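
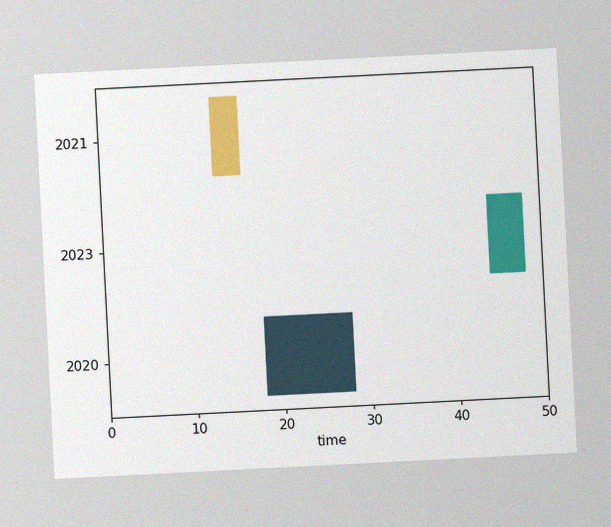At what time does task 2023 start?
The chart is tilted about 3° counter-clockwise, with some photo noise. The 2023 bar begins at t=44.

44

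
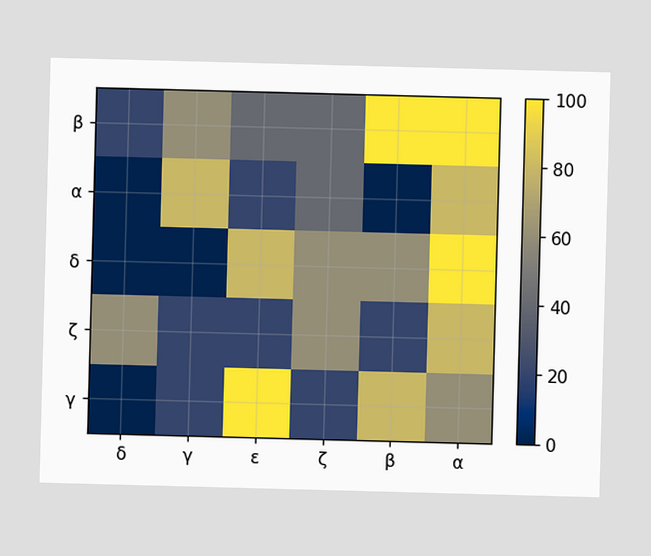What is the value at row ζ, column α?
80

Matching cell (ζ, α) against the colorbar gives 80.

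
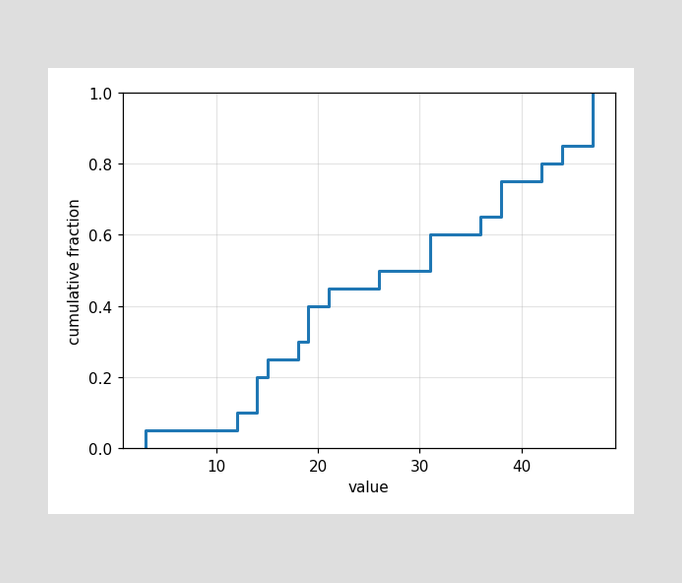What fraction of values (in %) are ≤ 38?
75%

At x=38 the ECDF step is at 75%.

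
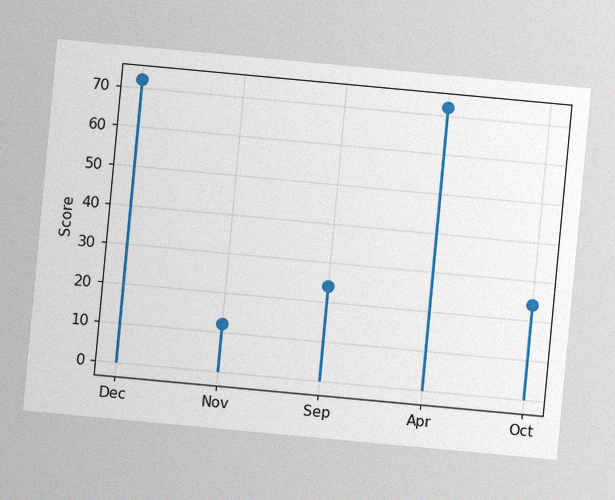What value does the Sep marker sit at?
24

The chart is tilted about 5° clockwise, with some photo noise. The Sep marker sits at 24.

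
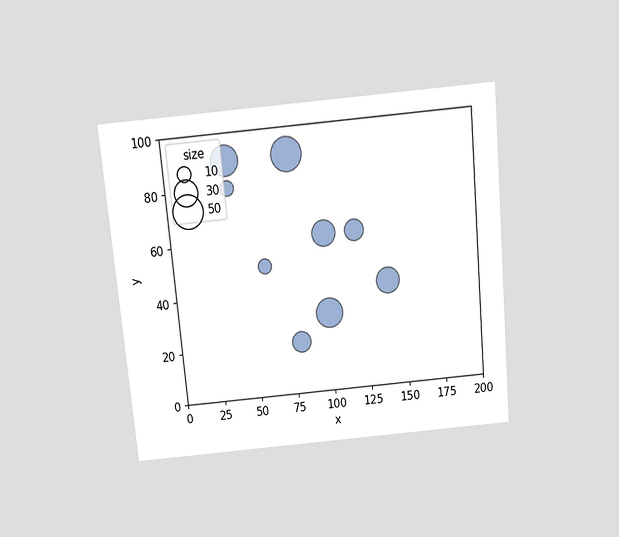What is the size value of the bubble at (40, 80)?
10

The chart is tilted about 5° counter-clockwise and viewed slightly from above. Matching the bubble at (40, 80) against the size legend gives 10.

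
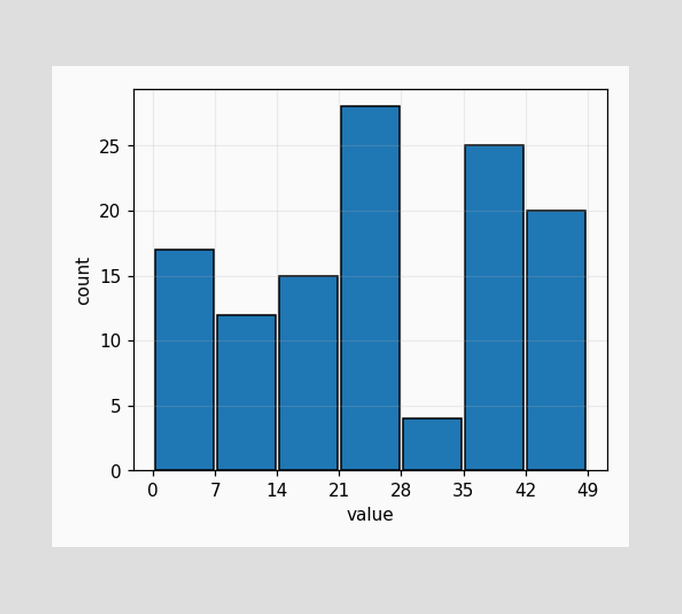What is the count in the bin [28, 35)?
The [28, 35) bin has height 4.

4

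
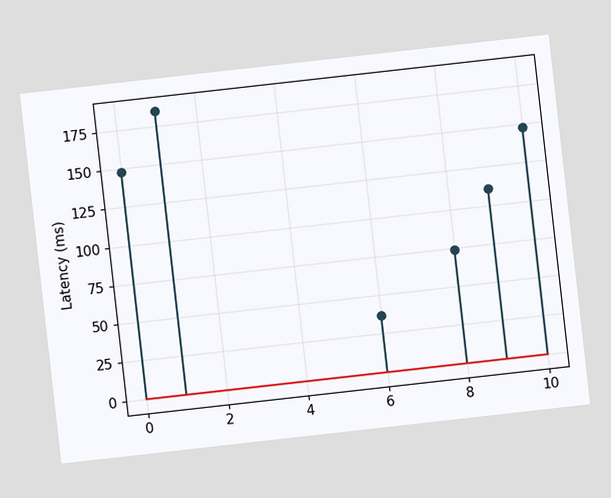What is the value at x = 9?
111ms

The chart is tilted about 6° counter-clockwise. The stem at x=9 reaches 111ms.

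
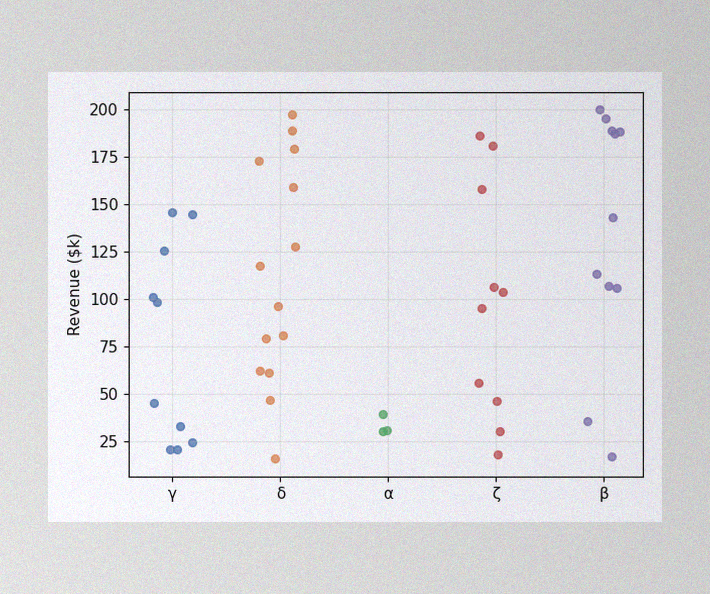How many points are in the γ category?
10

The image has some photo noise and uneven lighting. Counting the markers in the γ column gives 10.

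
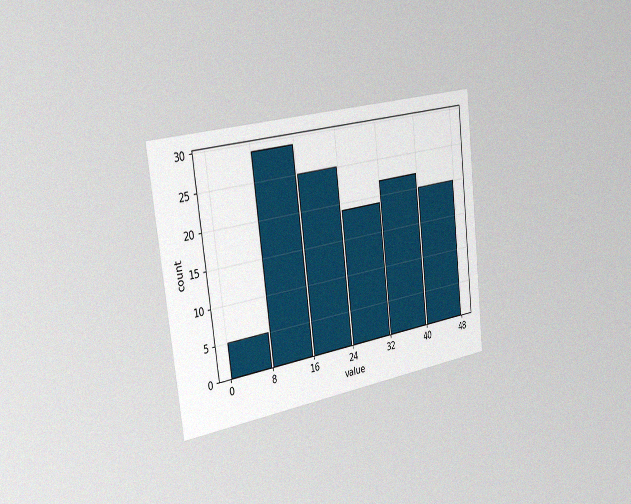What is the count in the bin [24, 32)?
The chart is tilted about 7° counter-clockwise and viewed slightly from the left, with some photo noise. The [24, 32) bin has height 19.

19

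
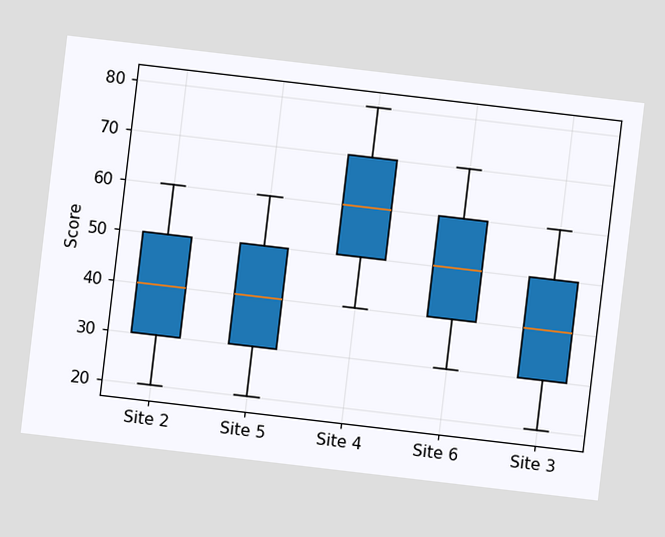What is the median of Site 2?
The chart is tilted about 7° clockwise. The median line in the Site 2 box sits at 40.

40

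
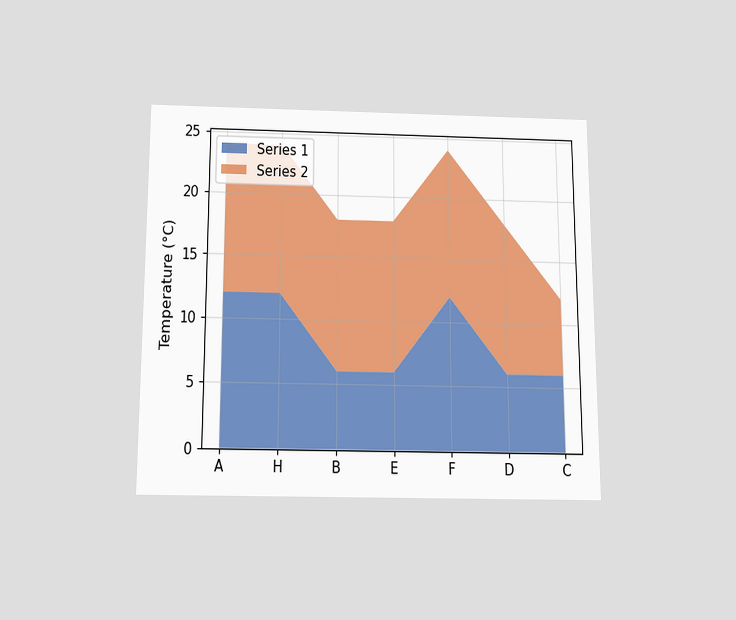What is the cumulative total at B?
The chart is viewed slightly from below. The stacked total at B reaches 18°C.

18°C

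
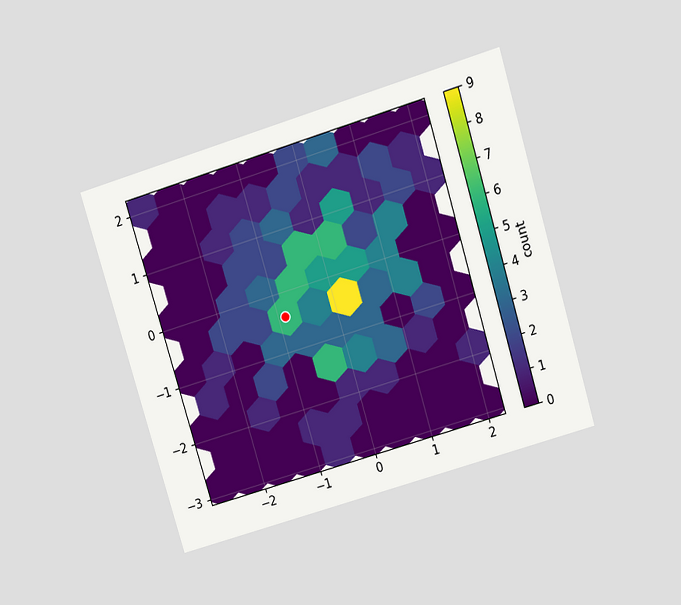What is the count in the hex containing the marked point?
6

The chart is tilted about 17° counter-clockwise and viewed slightly from above. The marked hex reads 6 on the colorbar.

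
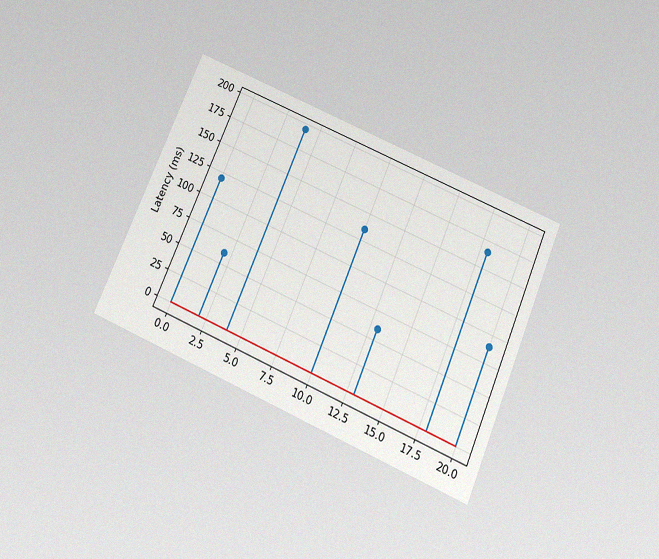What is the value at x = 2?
60ms

The chart is tilted about 23° clockwise and viewed slightly from below, with some photo noise. The stem at x=2 reaches 60ms.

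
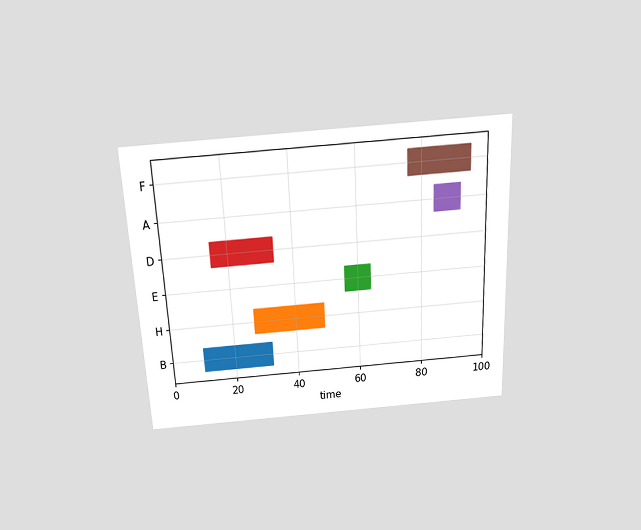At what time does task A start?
The chart is tilted about 3° counter-clockwise and viewed slightly from above. The A bar begins at t=84.

84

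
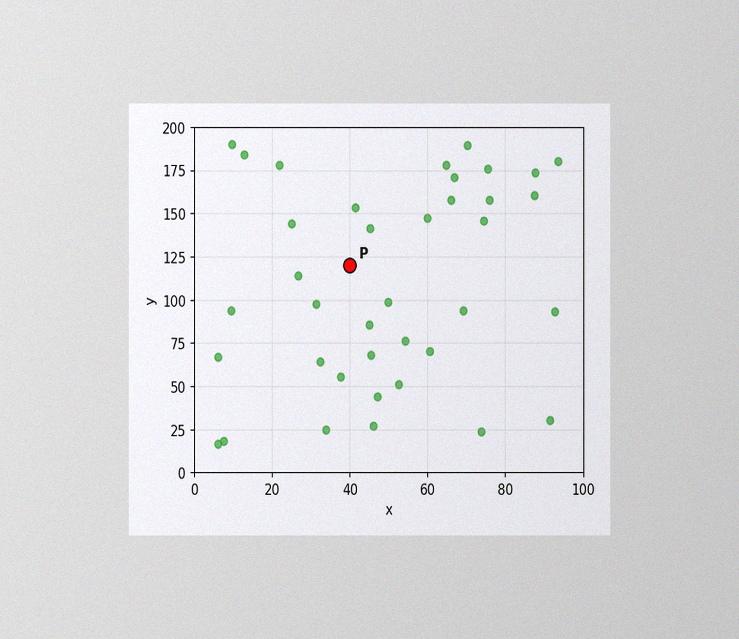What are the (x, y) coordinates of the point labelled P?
The chart is viewed at a slight angle, with some photo noise. Following the gridlines from P to each axis, P sits at (40, 120).

(40, 120)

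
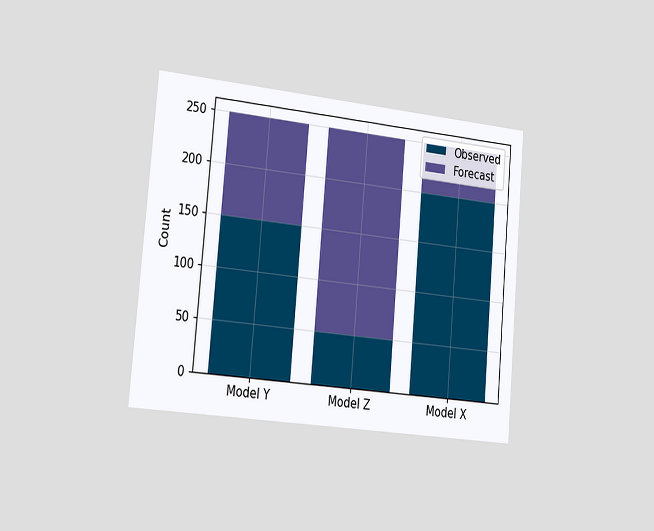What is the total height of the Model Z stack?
The chart is tilted about 5° clockwise and viewed slightly from the left. The Model Z stack's top reaches 250 on the y-axis.

250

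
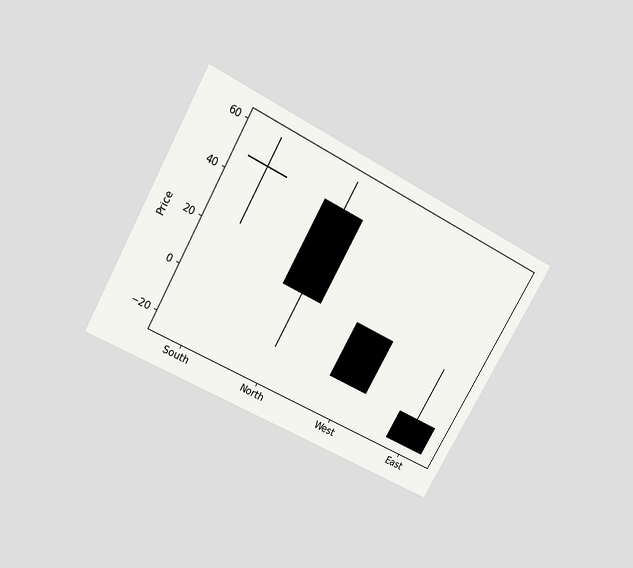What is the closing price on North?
The chart is tilted about 29° clockwise and viewed slightly from above. The North candle closes at 12.

12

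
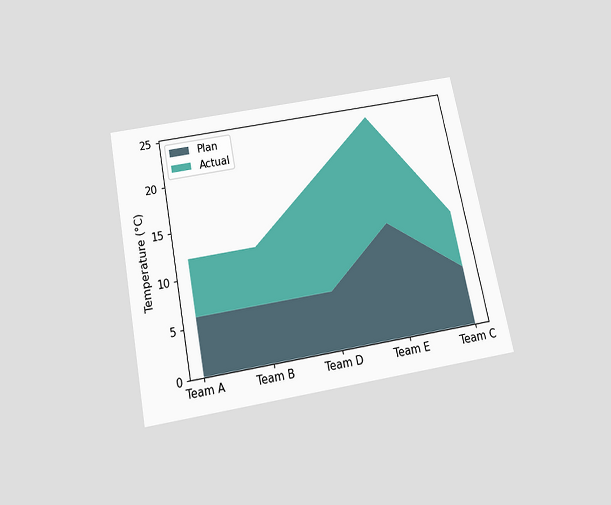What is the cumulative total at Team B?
The chart is tilted about 11° counter-clockwise and viewed slightly from below. The stacked total at Team B reaches 12°C.

12°C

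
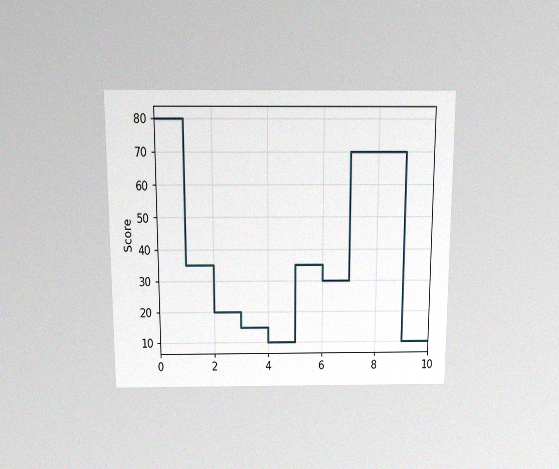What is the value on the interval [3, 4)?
The chart is viewed slightly from above, with some photo noise. On [3, 4) the step sits at 15.

15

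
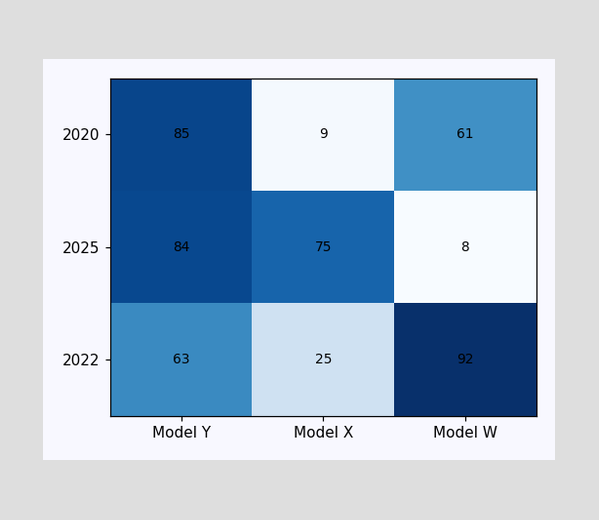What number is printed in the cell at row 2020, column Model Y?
85

The (2020, Model Y) cell reads 85.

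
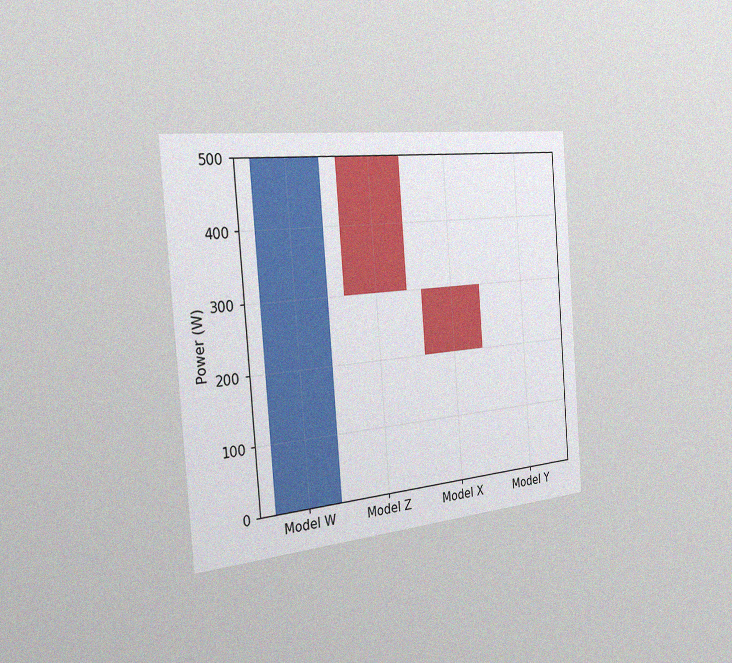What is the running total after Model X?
200W

The chart is tilted about 4° counter-clockwise and viewed slightly from the left, with some photo noise. After Model X the running total reaches 200W.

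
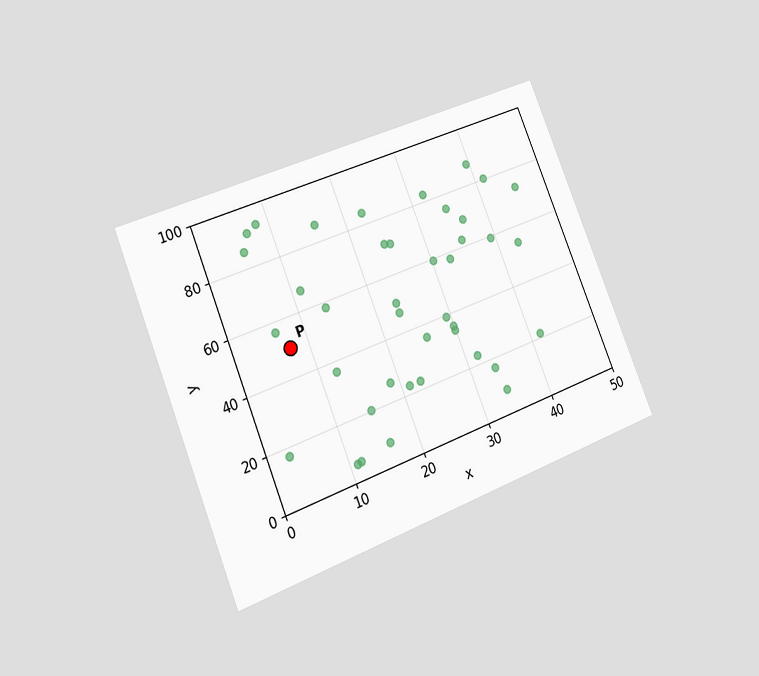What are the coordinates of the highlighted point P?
(7.5, 50)

The chart is tilted about 22° counter-clockwise and viewed at a slight angle. Following the gridlines from P to each axis, P sits at (7.5, 50).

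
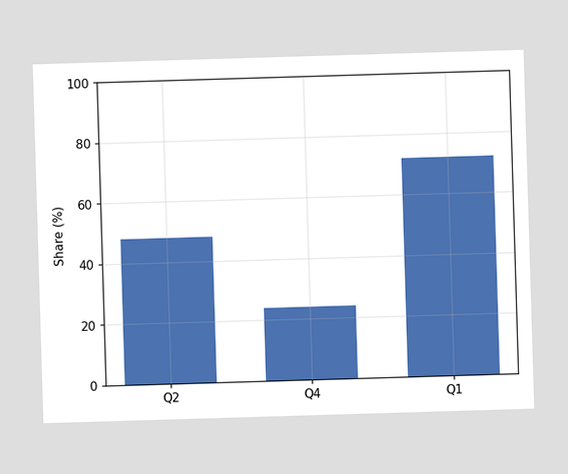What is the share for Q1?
Reading along the chart's y-axis, the Q1 bar reaches 72%.

72%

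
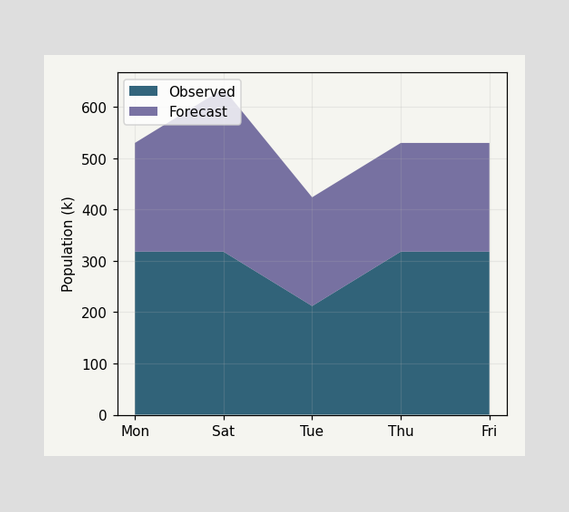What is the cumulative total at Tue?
424k

The stacked total at Tue reaches 424k.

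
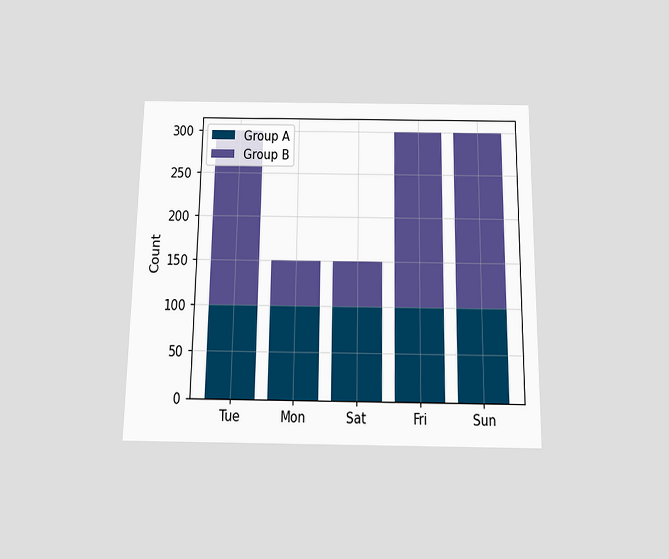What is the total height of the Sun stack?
300

The chart is viewed slightly from below. The Sun stack's top reaches 300 on the y-axis.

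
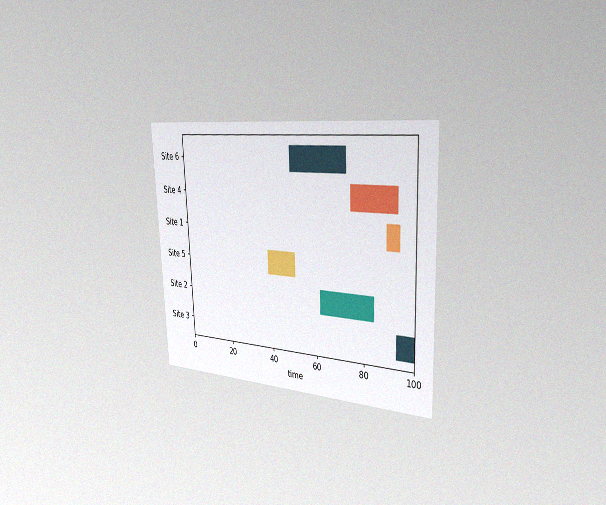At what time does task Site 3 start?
The chart is tilted about 2° counter-clockwise and viewed slightly from the right, with some photo noise. The Site 3 bar begins at t=93.

93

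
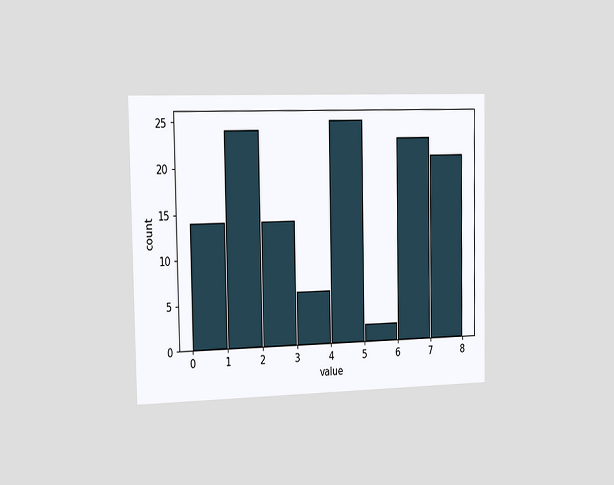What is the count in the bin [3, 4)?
The chart is viewed slightly from the left. The [3, 4) bin has height 6.

6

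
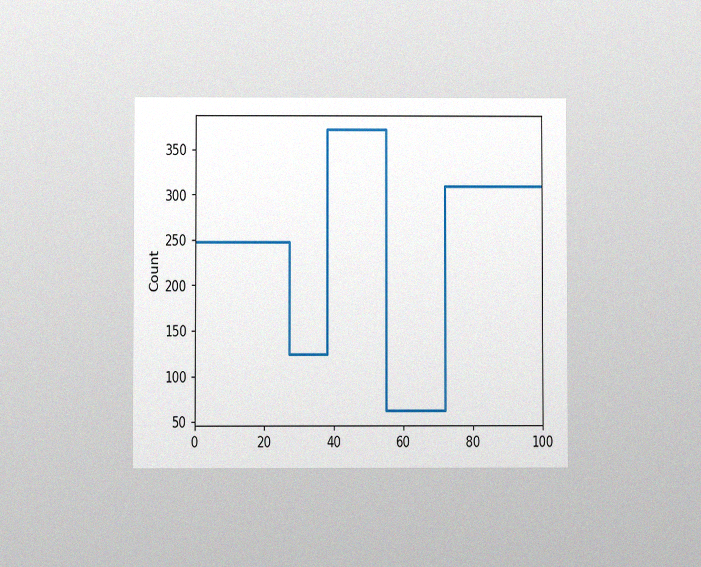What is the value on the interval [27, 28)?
The chart is viewed at a slight angle, with some photo noise. On [27, 28) the step sits at 124.

124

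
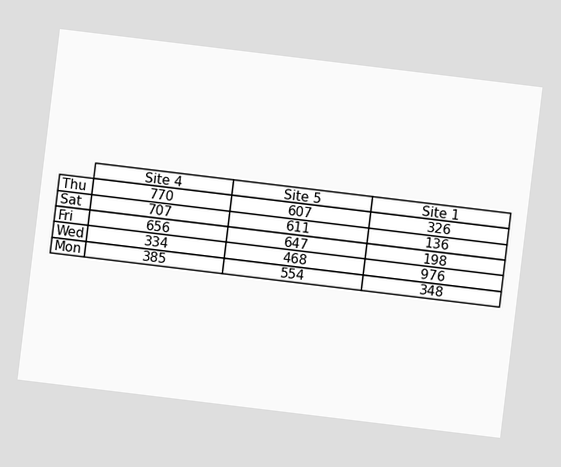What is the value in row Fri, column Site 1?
The chart is tilted about 7° clockwise. The (Fri, Site 1) cell reads 198.

198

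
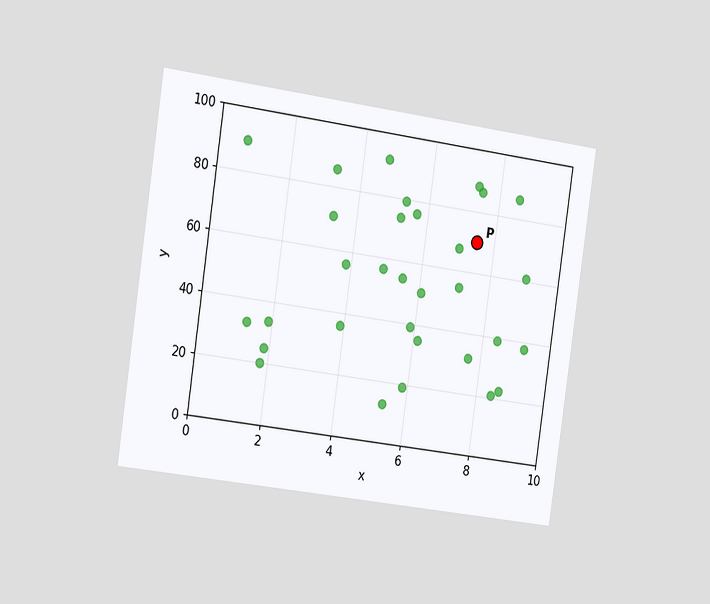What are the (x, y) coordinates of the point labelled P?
(7.5, 70)

The chart is tilted about 8° clockwise and viewed slightly from the left. Following the gridlines from P to each axis, P sits at (7.5, 70).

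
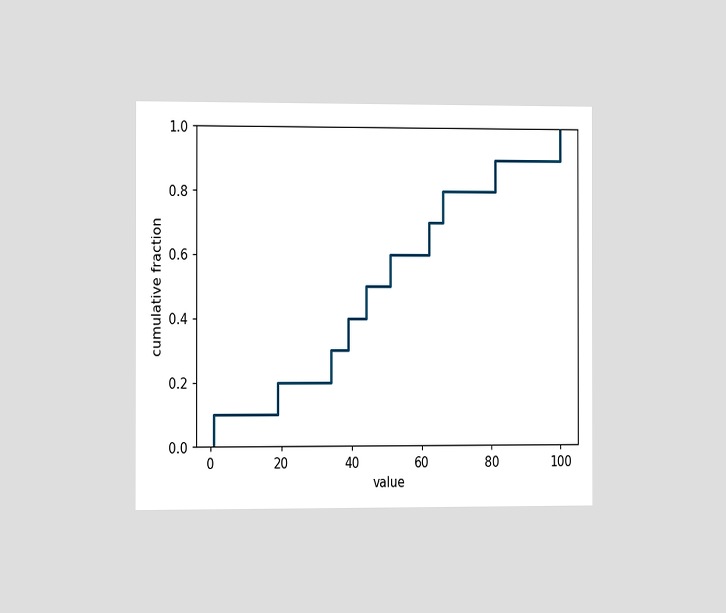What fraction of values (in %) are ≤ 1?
The chart is viewed slightly from the left. At x=1 the ECDF step is at 10%.

10%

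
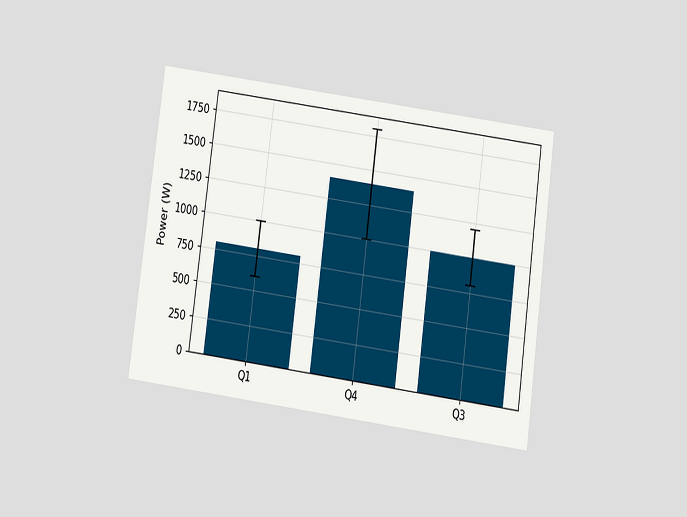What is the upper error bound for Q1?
1000W

The chart is tilted about 8° clockwise and viewed slightly from below. The Q1 bar's upper whisker reaches 1000W.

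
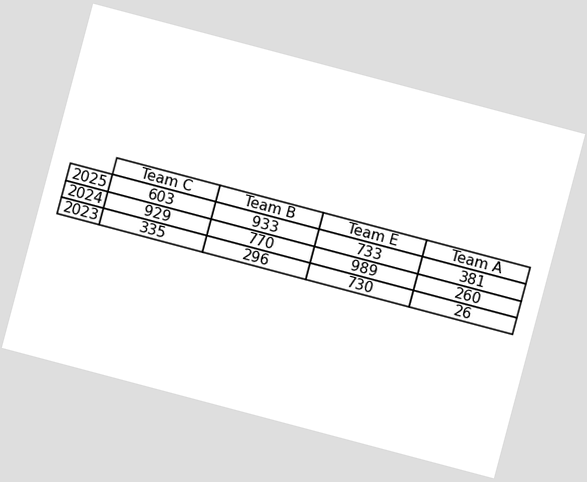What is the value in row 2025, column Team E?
733

The chart is tilted about 15° clockwise. The (2025, Team E) cell reads 733.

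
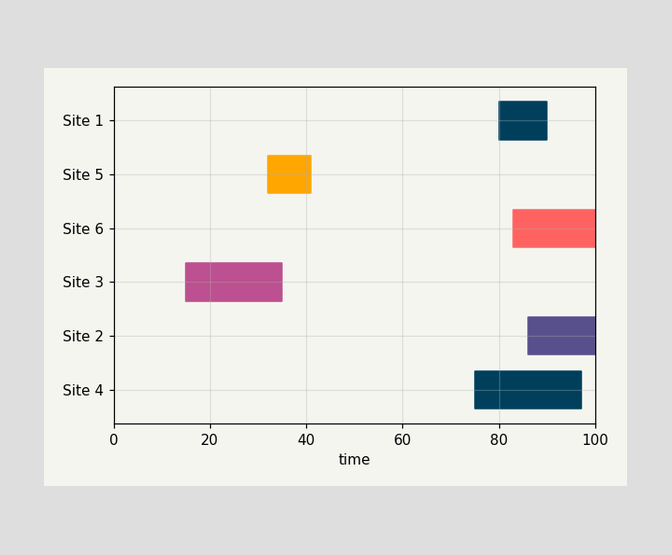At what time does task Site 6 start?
83

The Site 6 bar begins at t=83.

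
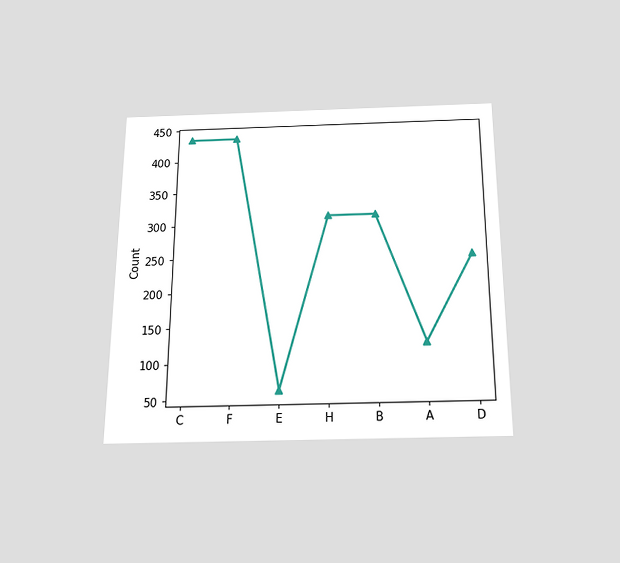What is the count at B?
The chart is viewed slightly from below. At B, the line is at 310.

310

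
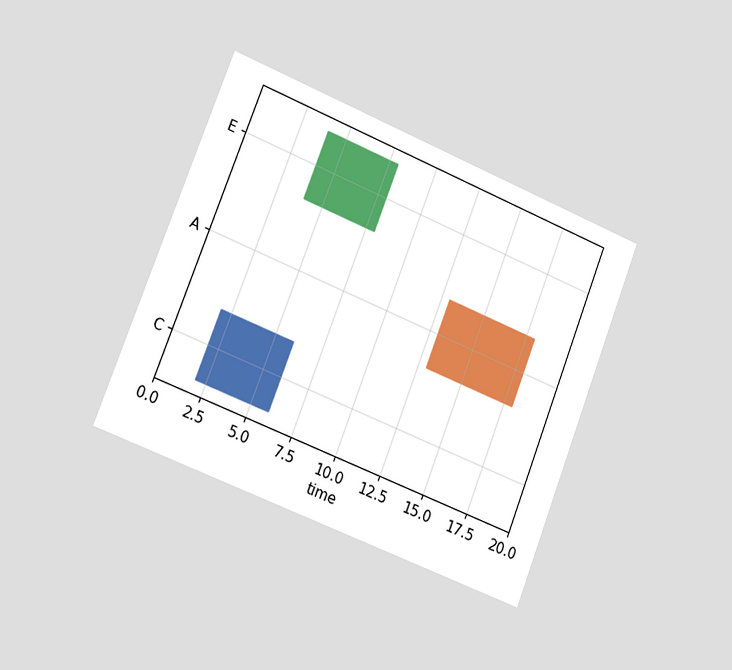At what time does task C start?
2

The chart is tilted about 21° clockwise and viewed slightly from the left. The C bar begins at t=2.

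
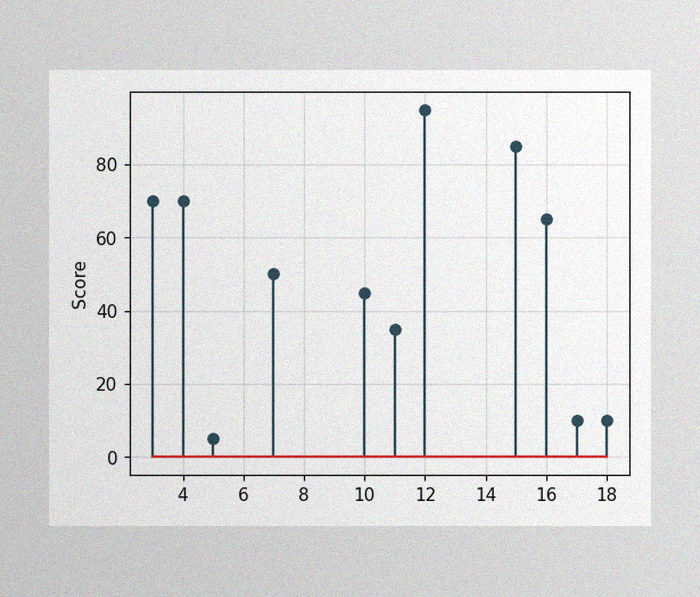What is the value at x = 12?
95

The image has some photo noise and uneven lighting. The stem at x=12 reaches 95.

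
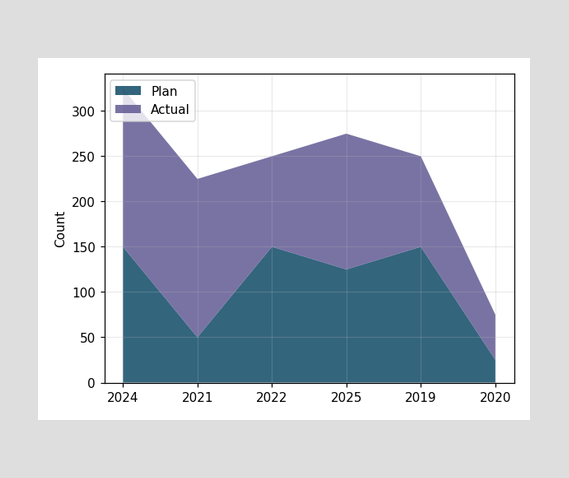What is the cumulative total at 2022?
250

The stacked total at 2022 reaches 250.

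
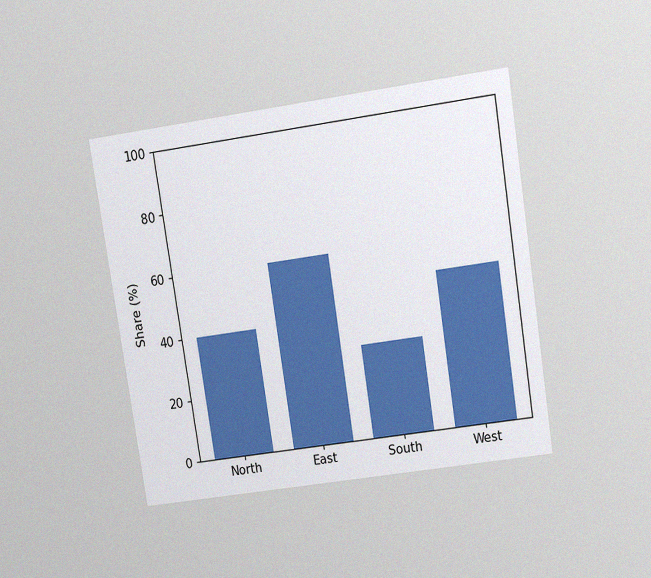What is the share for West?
50%

The chart is tilted about 9° counter-clockwise and viewed slightly from above, with some photo noise. Reading along the chart's y-axis, the West bar reaches 50%.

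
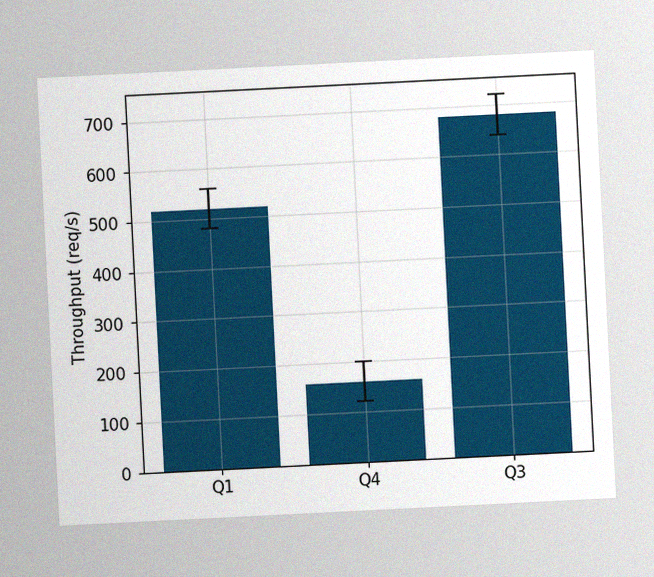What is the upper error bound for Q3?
720req/s

The chart is tilted about 3° counter-clockwise, with some photo noise. The Q3 bar's upper whisker reaches 720req/s.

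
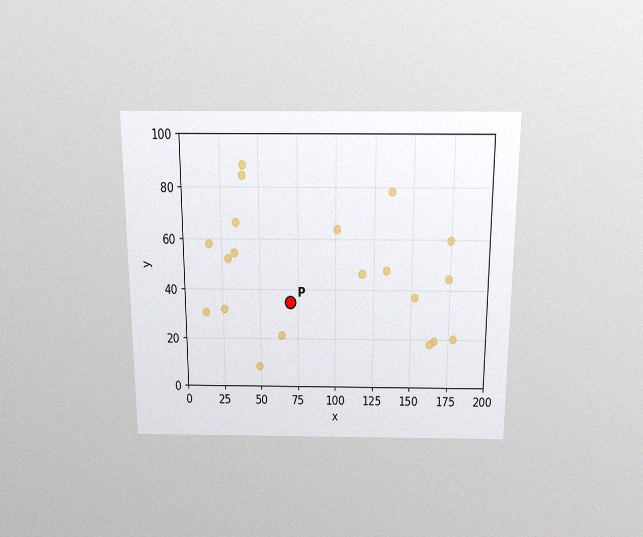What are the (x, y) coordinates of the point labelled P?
The chart is viewed slightly from above, with some photo noise. Following the gridlines from P to each axis, P sits at (70, 35).

(70, 35)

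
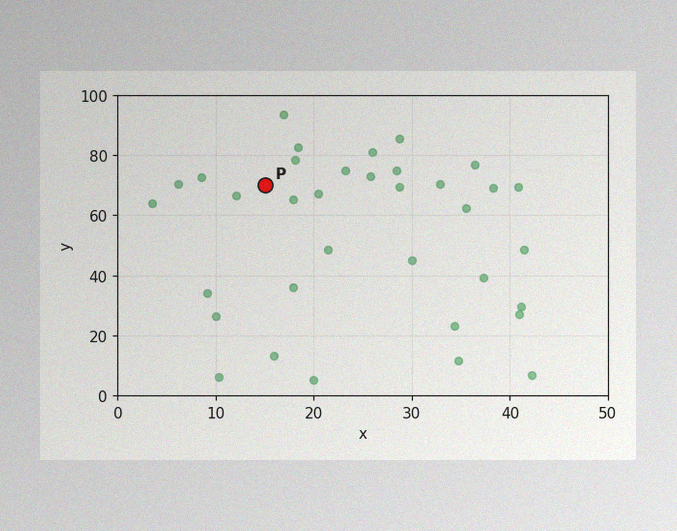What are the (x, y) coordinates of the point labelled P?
The image has some photo noise and uneven lighting. Following the gridlines from P to each axis, P sits at (15, 70).

(15, 70)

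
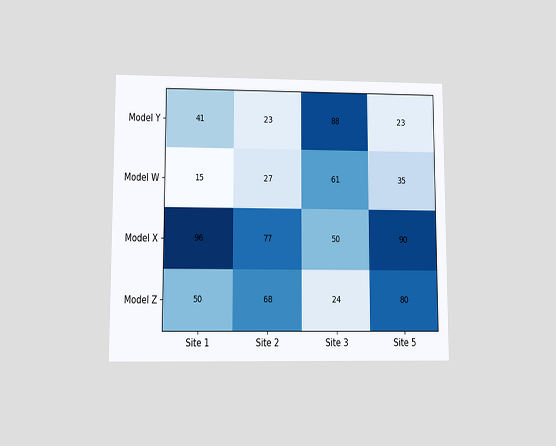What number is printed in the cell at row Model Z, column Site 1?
50

The chart is viewed at a slight angle. The (Model Z, Site 1) cell reads 50.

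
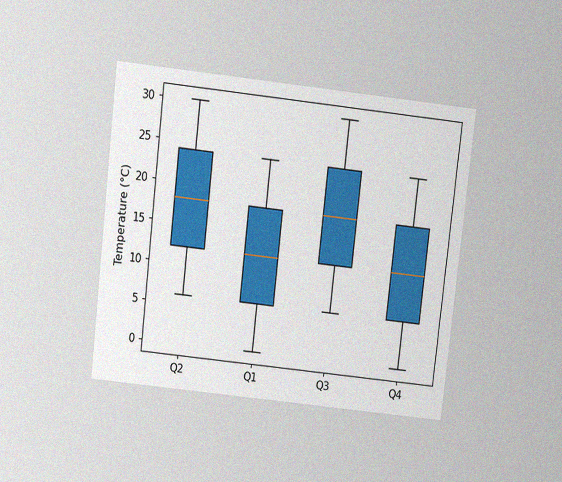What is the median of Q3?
18°C

The chart is tilted about 6° clockwise and viewed slightly from above, with some photo noise. The median line in the Q3 box sits at 18°C.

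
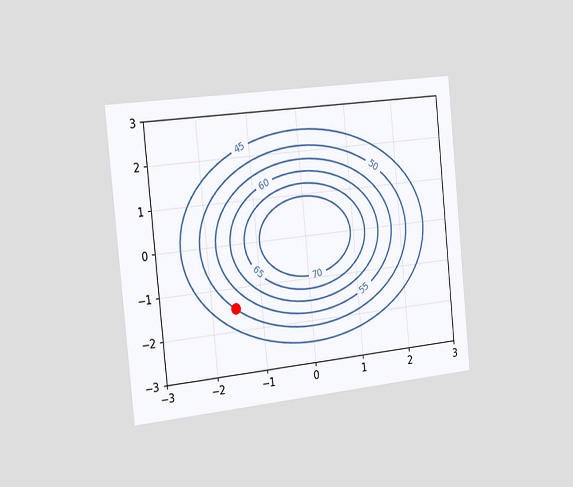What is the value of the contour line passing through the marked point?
50

The chart is tilted about 6° counter-clockwise and viewed slightly from the left. The marked point sits on the contour labelled 50.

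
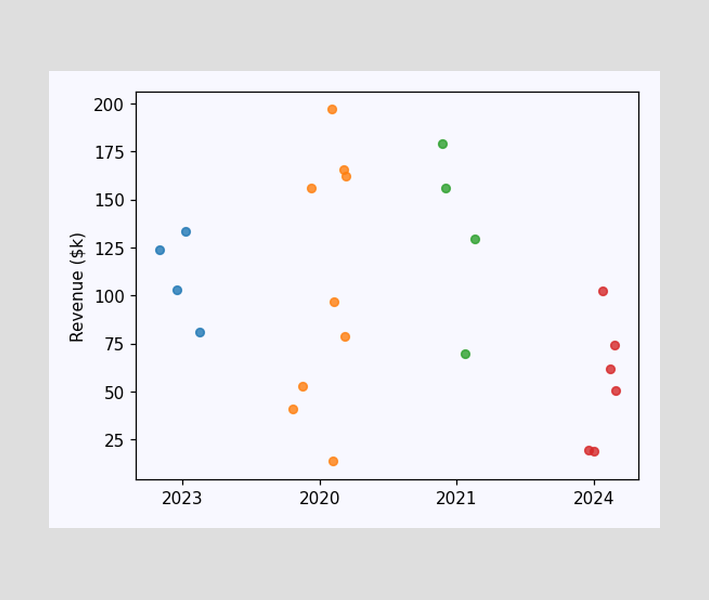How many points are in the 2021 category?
Counting the markers in the 2021 column gives 4.

4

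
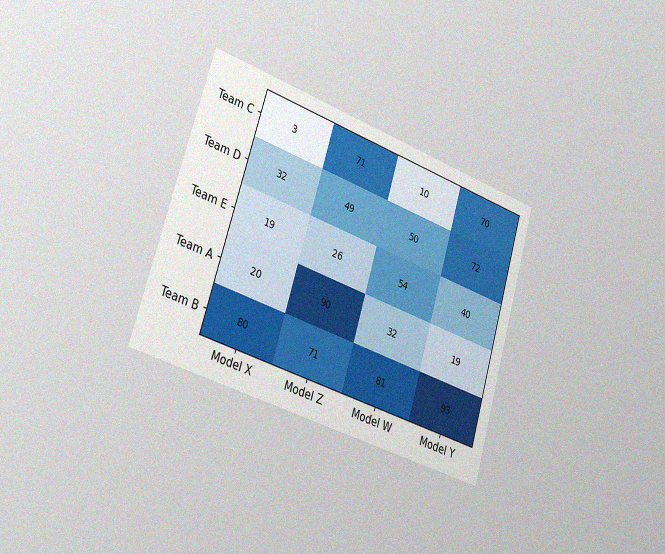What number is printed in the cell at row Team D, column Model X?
The chart is tilted about 17° clockwise and viewed slightly from the left, with some photo noise. The (Team D, Model X) cell reads 32.

32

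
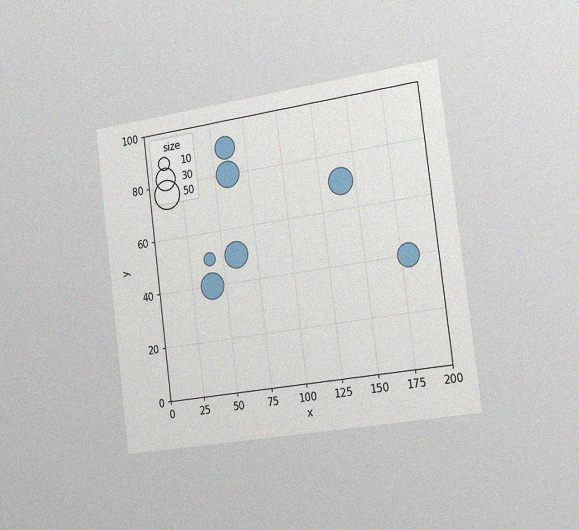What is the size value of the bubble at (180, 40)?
The chart is tilted about 7° counter-clockwise and viewed slightly from the right, with some photo noise. Matching the bubble at (180, 40) against the size legend gives 30.

30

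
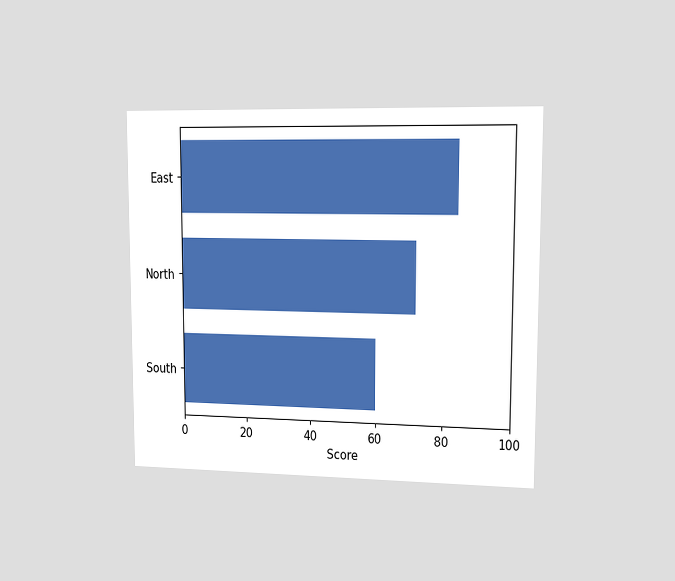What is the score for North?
72

The chart is viewed slightly from the right. Reading along the chart's x-axis, the North bar reaches 72.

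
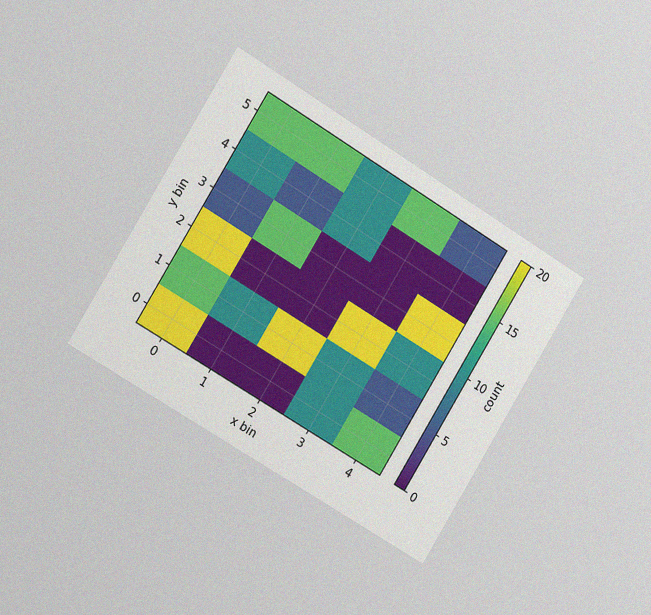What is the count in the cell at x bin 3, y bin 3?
The chart is tilted about 31° clockwise and viewed slightly from the left, with some photo noise. Matching the cell (3, 3) against the colorbar gives 0.

0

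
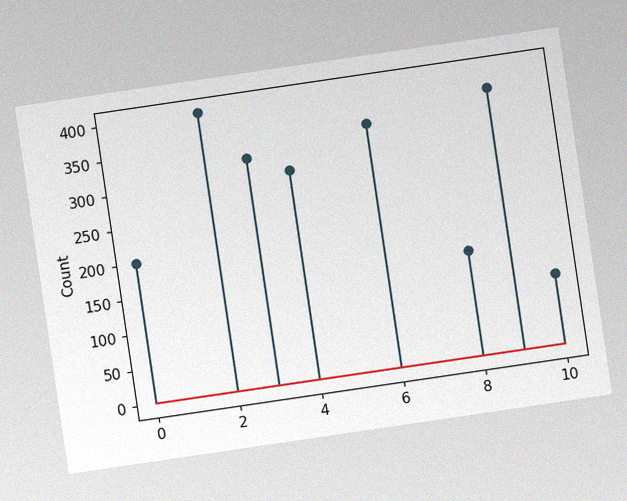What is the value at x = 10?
100

The chart is tilted about 8° counter-clockwise, with some photo noise. The stem at x=10 reaches 100.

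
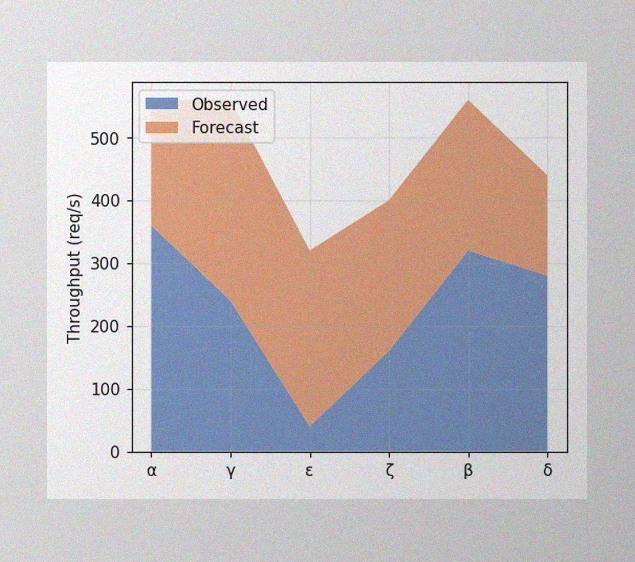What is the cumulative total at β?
560req/s

The image has some photo noise and uneven lighting. The stacked total at β reaches 560req/s.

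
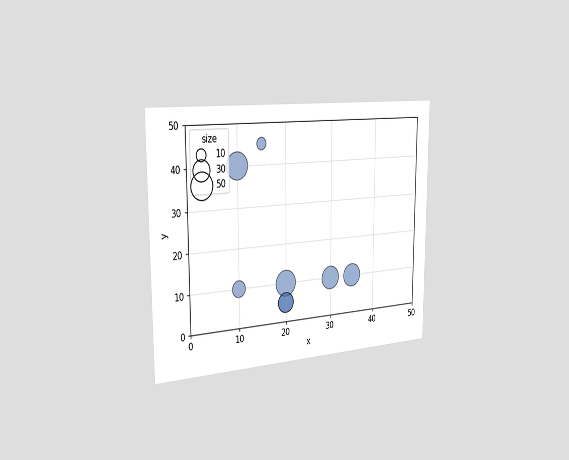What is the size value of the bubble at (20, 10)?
The chart is viewed slightly from the left. Matching the bubble at (20, 10) against the size legend gives 50.

50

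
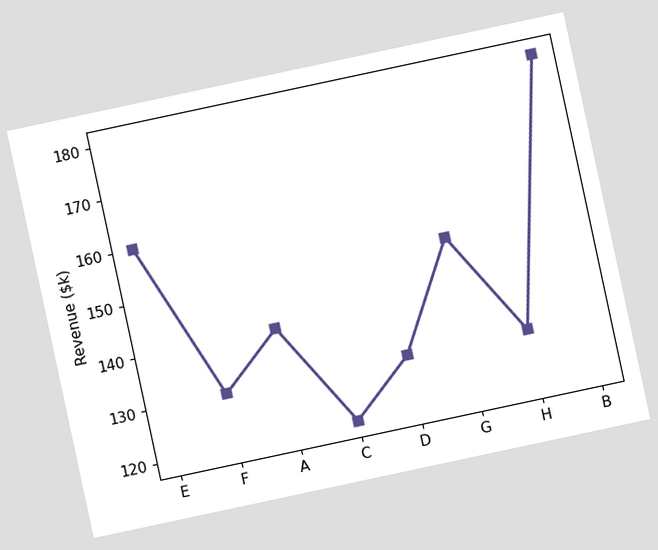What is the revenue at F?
$130k

The chart is tilted about 12° counter-clockwise. At F, the line is at $130k.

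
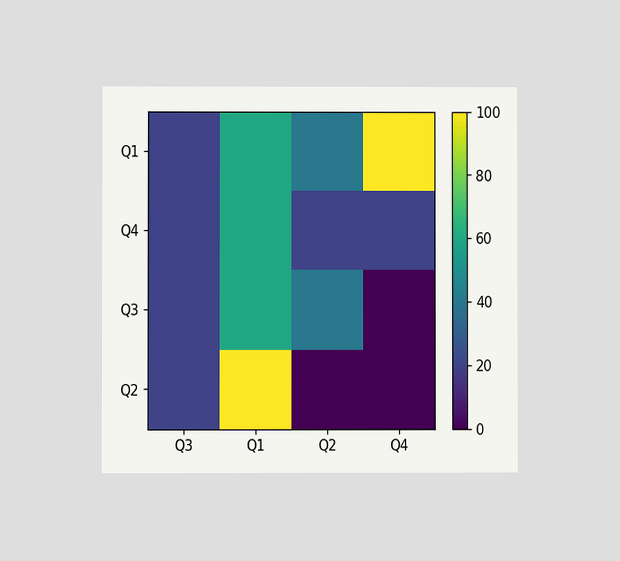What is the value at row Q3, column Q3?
20

The chart is viewed at a slight angle. Matching cell (Q3, Q3) against the colorbar gives 20.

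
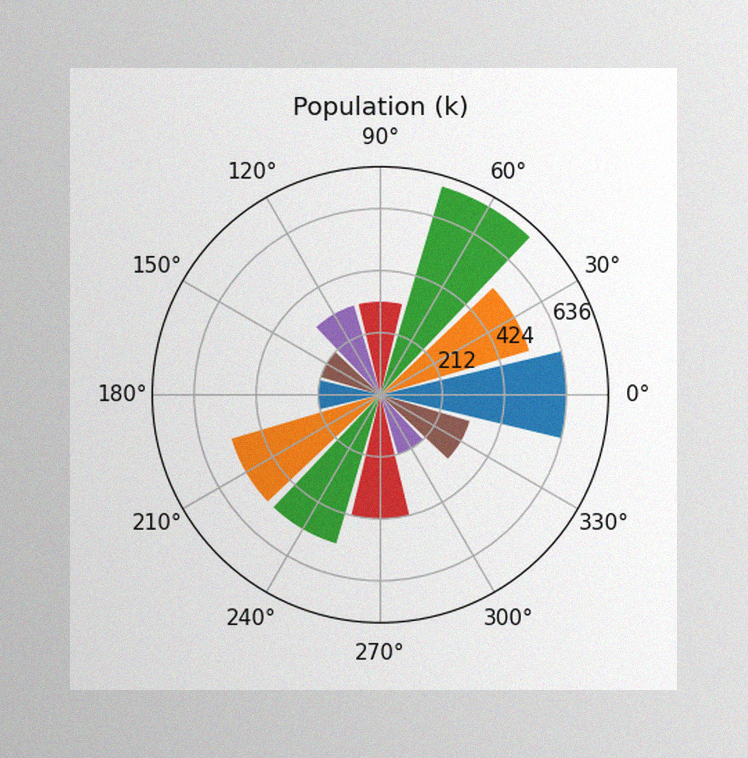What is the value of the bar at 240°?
The image has some photo noise and uneven lighting. The bar at 240° reaches 530k on the radial axis.

530k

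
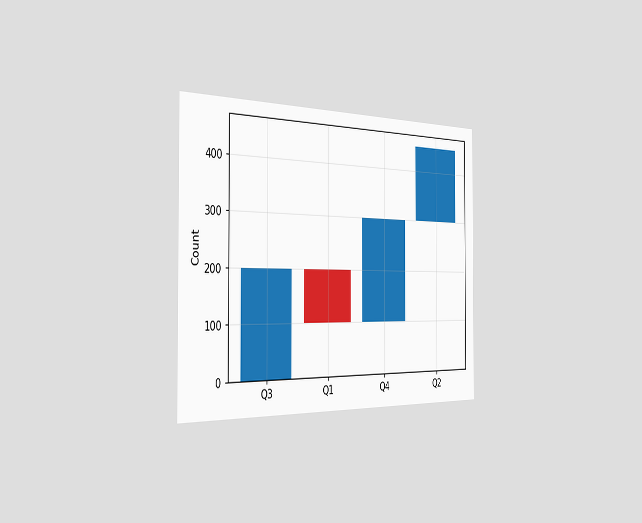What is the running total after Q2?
450

The chart is viewed slightly from the left. After Q2 the running total reaches 450.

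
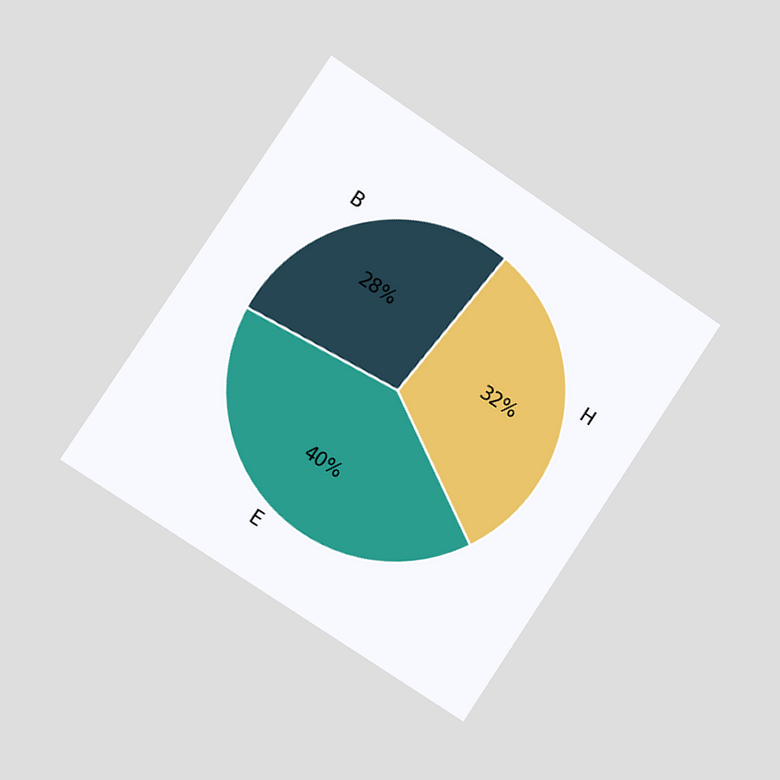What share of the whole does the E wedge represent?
40%

The chart is tilted about 34° clockwise and viewed slightly from the left. The E slice takes up 40% of the pie.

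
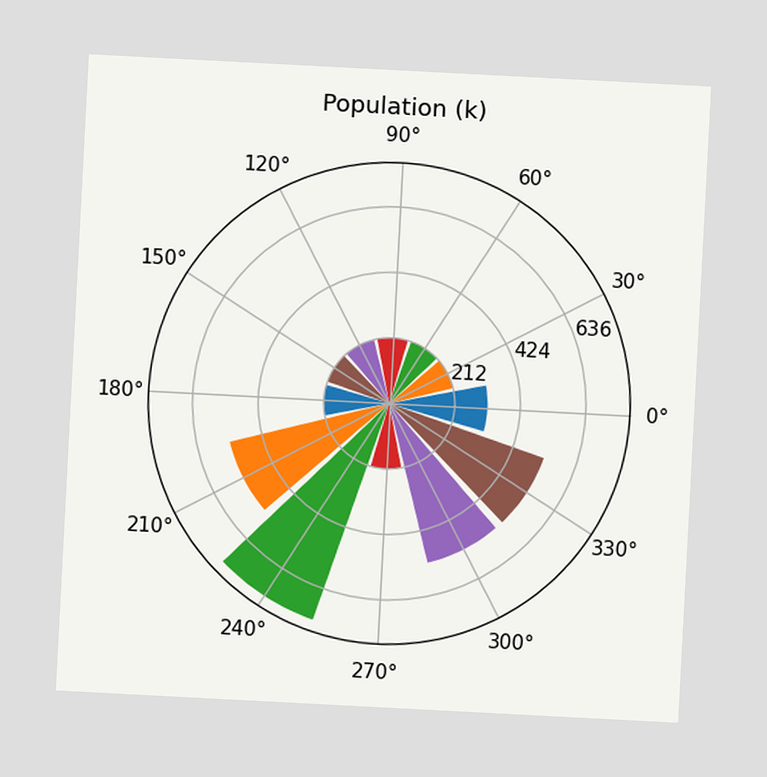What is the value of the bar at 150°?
212k

The chart is tilted about 3° clockwise. The bar at 150° reaches 212k on the radial axis.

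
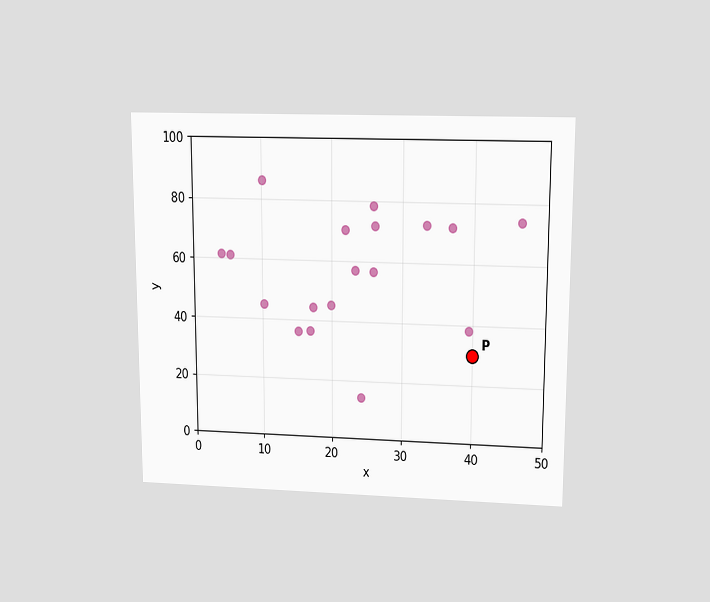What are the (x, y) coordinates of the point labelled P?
(40, 30)

The chart is viewed slightly from above. Following the gridlines from P to each axis, P sits at (40, 30).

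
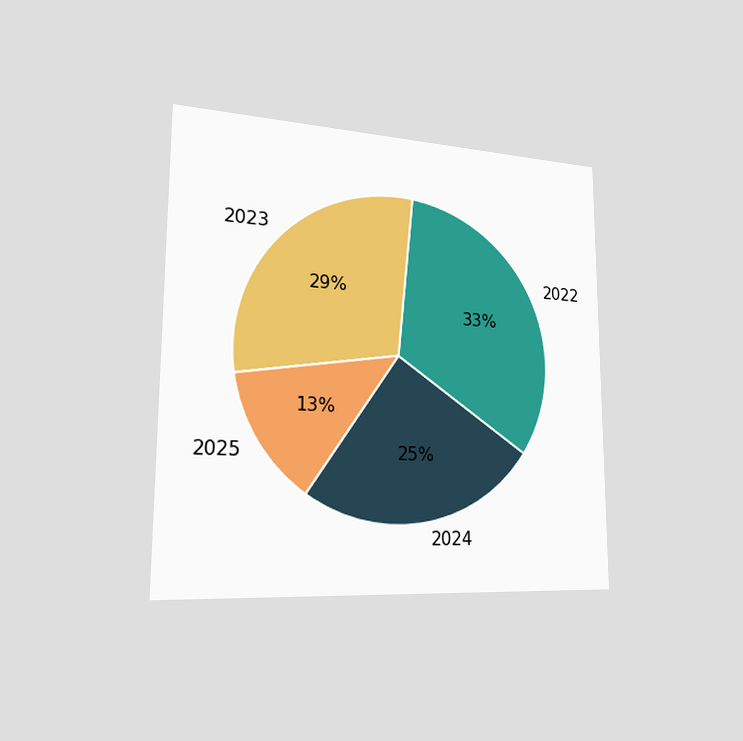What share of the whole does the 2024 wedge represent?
The chart is viewed slightly from the left. The 2024 slice takes up 25% of the pie.

25%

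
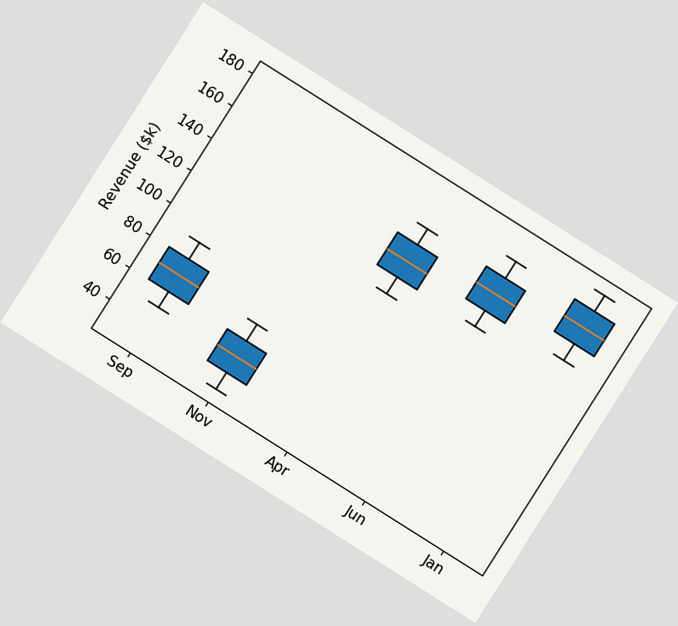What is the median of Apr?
The chart is tilted about 32° clockwise. The median line in the Apr box sits at $140k.

$140k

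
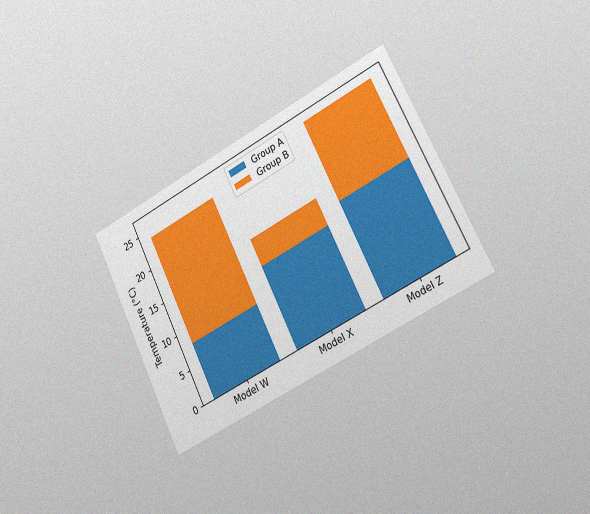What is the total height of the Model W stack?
The chart is tilted about 27° counter-clockwise and viewed slightly from the right, with some photo noise. The Model W stack's top reaches 24°C on the y-axis.

24°C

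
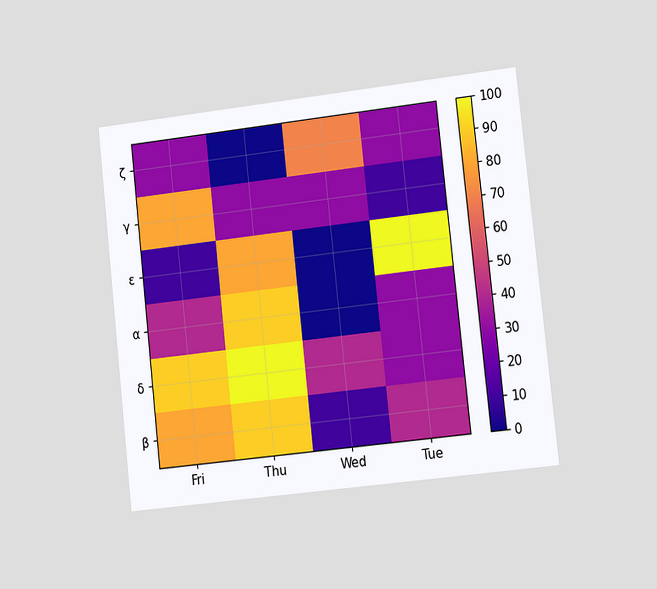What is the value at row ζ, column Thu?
The chart is tilted about 6° counter-clockwise and viewed slightly from the right. Matching cell (ζ, Thu) against the colorbar gives 0.

0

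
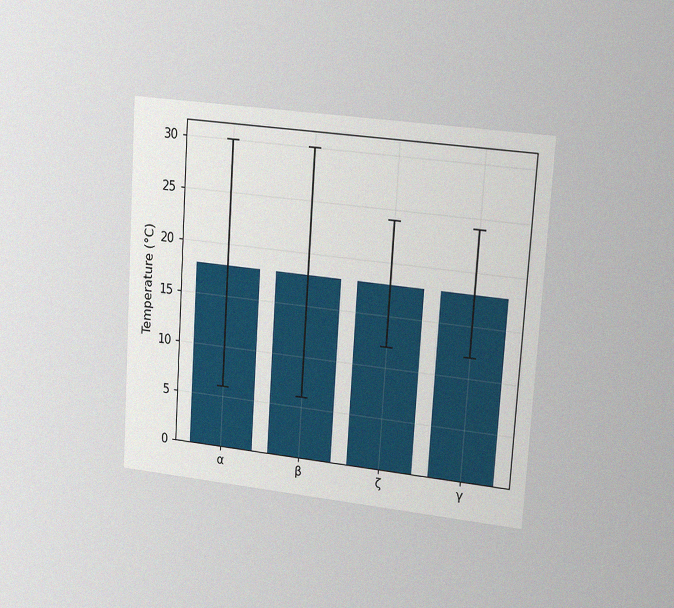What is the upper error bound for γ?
24°C

The chart is tilted about 4° clockwise and viewed slightly from the right, with some photo noise. The γ bar's upper whisker reaches 24°C.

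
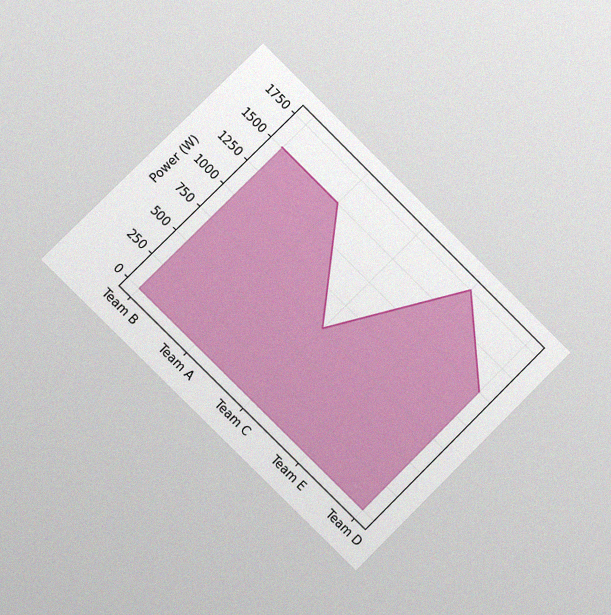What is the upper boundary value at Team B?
1500W

The chart is tilted about 45° clockwise and viewed slightly from the left, with some photo noise. At Team B the upper boundary is at 1500W.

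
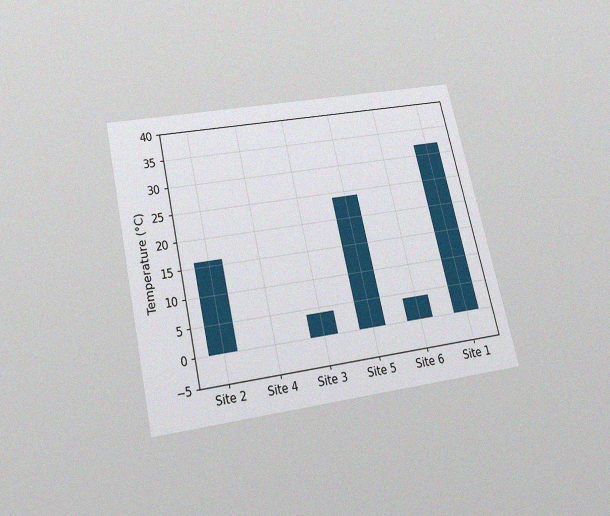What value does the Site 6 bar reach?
The chart is tilted about 13° counter-clockwise and viewed slightly from below, with some photo noise. Reading along the chart's y-axis, the Site 6 bar reaches 4°C.

4°C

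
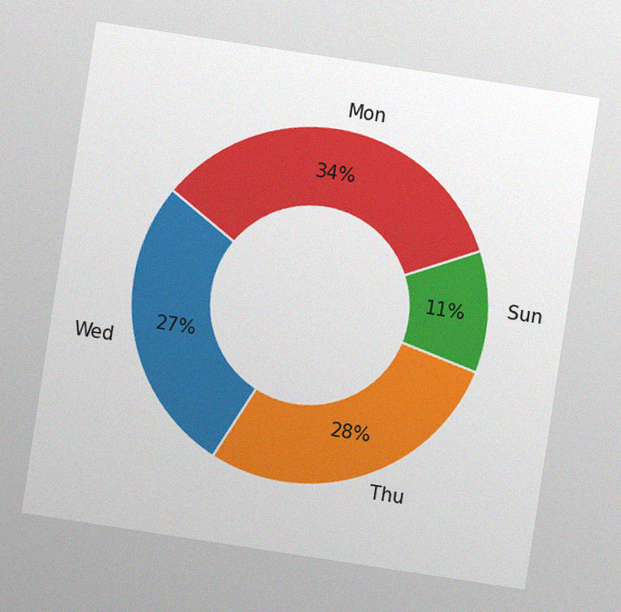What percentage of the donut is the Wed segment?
27%

The chart is tilted about 9° clockwise, with some photo noise. The Wed segment takes up 27% of the ring.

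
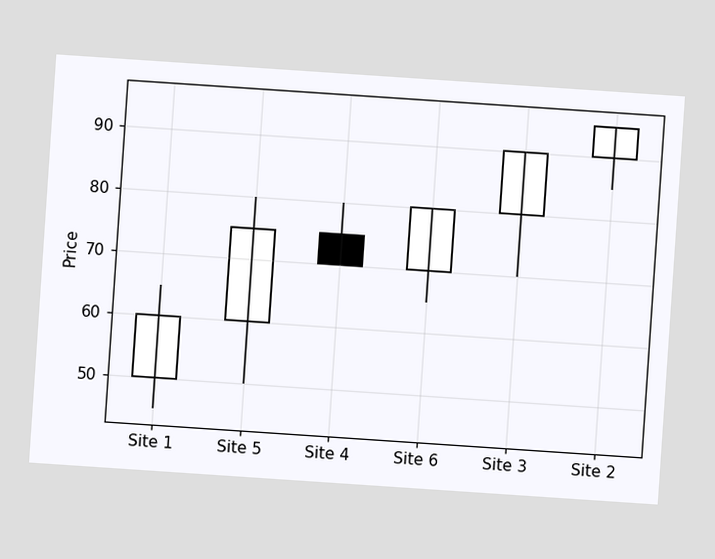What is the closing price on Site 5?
75

The chart is tilted about 4° clockwise. The Site 5 candle closes at 75.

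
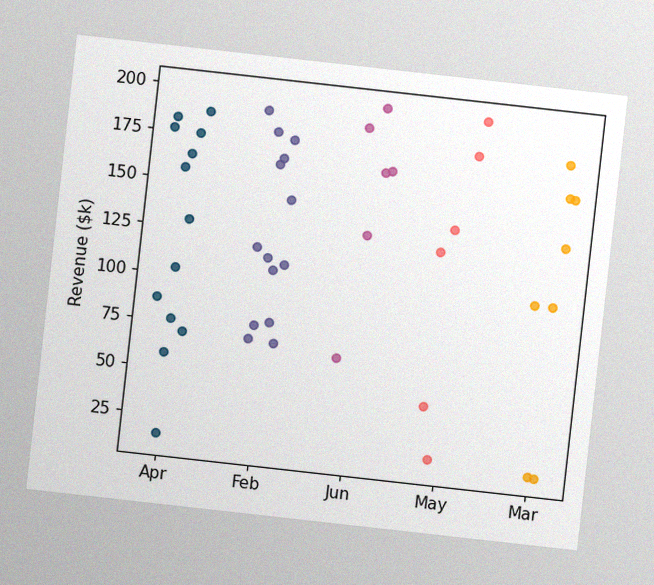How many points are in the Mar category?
8

The chart is tilted about 6° clockwise, with some photo noise. Counting the markers in the Mar column gives 8.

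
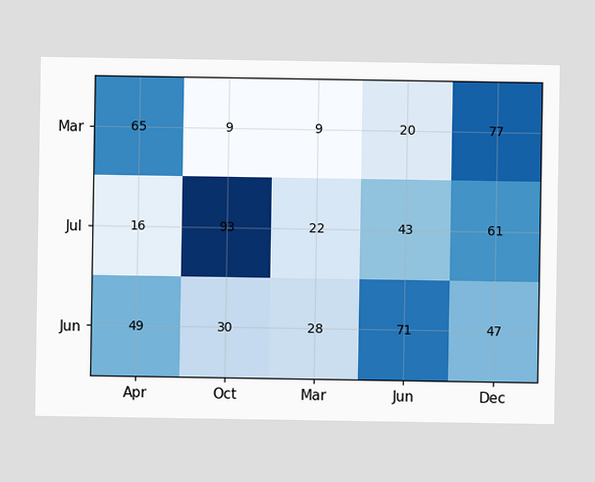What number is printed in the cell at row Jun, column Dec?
The (Jun, Dec) cell reads 47.

47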